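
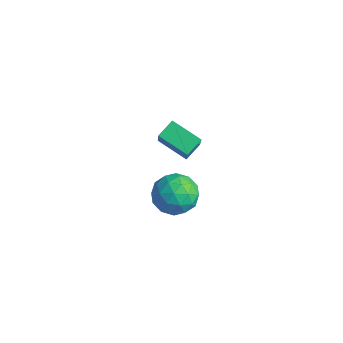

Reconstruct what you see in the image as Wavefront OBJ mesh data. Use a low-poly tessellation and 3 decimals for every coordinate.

v 3.385 -0.538 3.175
v 4.109 -1.412 2.952
v 1.931 -1.628 2.728
v 2.655 -2.502 2.505
v 2.507 -2.137 3.592
v 3.405 -1.463 3.869
v 2.635 -1.577 1.811
v 3.533 -0.903 2.088
v 3.645 -2.054 2.109
v 3.566 -2.4 3.21
v 2.474 -0.64 2.47
v 2.395 -0.986 3.571
v 3.875 -0.879 3.103
v 2.165 -2.161 2.577
v 2.078 -1.946 3.216
v 2.504 -2.46 3.085
v 3.461 -0.909 3.642
v 3.887 -1.423 3.511
v 2.945 -1.849 3.887
v 2.153 -1.617 2.169
v 2.579 -2.131 2.038
v 3.536 -0.58 2.595
v 3.962 -1.094 2.464
v 3.095 -1.191 1.793
v 4.028 -1.77 2.476
v 3.173 -2.411 2.214
v 3.161 -1.867 1.806
v 3.689 -1.471 1.968
v 3.981 -1.974 3.123
v 3.127 -2.615 2.861
v 3.039 -2.4 3.5
v 3.568 -2.004 3.662
v 3.709 -2.351 2.628
v 2.913 -0.425 2.819
v 2.059 -1.066 2.557
v 2.472 -1.036 2.018
v 3.001 -0.64 2.18
v 2.867 -0.629 3.466
v 2.012 -1.27 3.204
v 2.351 -1.569 3.712
v 2.879 -1.173 3.874
v 2.331 -0.689 3.052
v -2.496 1.627 0.883
v -2.647 2.577 1.397
v -3.588 2.393 -0.854
v -3.739 3.342 -0.341
v -0.981 2.238 0.201
v -1.132 3.187 0.714
v -2.073 3.003 -1.537
v -2.224 3.953 -1.023
f 1 38 17
f 38 12 41
f 17 41 6
f 38 41 17
f 1 17 13
f 17 6 18
f 13 18 2
f 17 18 13
f 1 13 22
f 13 2 23
f 22 23 8
f 13 23 22
f 1 22 34
f 22 8 37
f 34 37 11
f 22 37 34
f 1 34 38
f 34 11 42
f 38 42 12
f 34 42 38
f 2 18 29
f 18 6 32
f 29 32 10
f 18 32 29
f 6 41 19
f 41 12 40
f 19 40 5
f 41 40 19
f 12 42 39
f 42 11 35
f 39 35 3
f 42 35 39
f 11 37 36
f 37 8 24
f 36 24 7
f 37 24 36
f 8 23 28
f 23 2 25
f 28 25 9
f 23 25 28
f 4 30 16
f 30 10 31
f 16 31 5
f 30 31 16
f 4 16 14
f 16 5 15
f 14 15 3
f 16 15 14
f 4 14 21
f 14 3 20
f 21 20 7
f 14 20 21
f 4 21 26
f 21 7 27
f 26 27 9
f 21 27 26
f 4 26 30
f 26 9 33
f 30 33 10
f 26 33 30
f 5 31 19
f 31 10 32
f 19 32 6
f 31 32 19
f 3 15 39
f 15 5 40
f 39 40 12
f 15 40 39
f 7 20 36
f 20 3 35
f 36 35 11
f 20 35 36
f 9 27 28
f 27 7 24
f 28 24 8
f 27 24 28
f 10 33 29
f 33 9 25
f 29 25 2
f 33 25 29
f 44 46 43
f 47 44 43
f 43 46 45
f 45 47 43
f 44 50 46
f 48 44 47
f 48 50 44
f 46 50 45
f 49 47 45
f 45 50 49
f 49 48 47
f 50 48 49



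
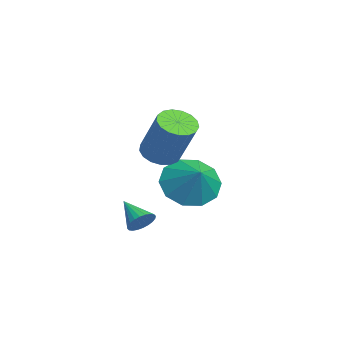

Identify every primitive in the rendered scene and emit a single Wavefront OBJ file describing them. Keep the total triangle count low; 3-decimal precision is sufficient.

v -1.094 -2.785 -1.937
v -0.78 -3.175 -1.796
v -1.946 -3.255 -1.343
v -0.749 -3.042 -1.645
v -0.77 -2.87 -1.54
v -0.84 -2.685 -1.495
v -0.949 -2.516 -1.517
v -1.08 -2.387 -1.603
v -1.213 -2.319 -1.74
v -1.328 -2.322 -1.907
v -1.408 -2.395 -2.079
v -1.439 -2.528 -2.229
v -1.418 -2.7 -2.335
v -1.348 -2.885 -2.38
v -1.239 -3.055 -2.358
v -1.108 -3.183 -2.271
v -0.975 -3.251 -2.134
v -0.86 -3.248 -1.967
v -1.376 -2.151 0.995
v -1.044 -1.638 0.675
v -0.212 -1.196 2.244
v -0.544 -1.709 2.565
v -1.322 -1.497 0.783
v -0.49 -1.055 2.352
v -1.613 -1.505 0.939
v -0.781 -1.064 2.508
v -1.849 -1.662 1.109
v -1.017 -1.22 2.678
v -1.977 -1.93 1.252
v -1.145 -1.489 2.821
v -1.967 -2.249 1.337
v -1.136 -1.808 2.906
v -1.822 -2.546 1.343
v -0.99 -2.104 2.912
v -1.575 -2.752 1.27
v -0.743 -2.31 2.839
v -1.282 -2.82 1.134
v -0.45 -2.379 2.703
v -1.01 -2.735 0.966
v -0.178 -2.294 2.535
v -0.823 -2.516 0.805
v 0.009 -2.075 2.374
v -0.762 -2.214 0.688
v 0.07 -1.772 2.257
v -0.841 -1.897 0.641
v -0.01 -1.455 2.21
v -2.384 -1.045 -0.826
v -1.758 -0.762 -1.619
v -1.416 -0.855 0.006
v -2.053 -0.228 -1.397
v -2.475 -0.007 -0.957
v -2.862 -0.182 -0.466
v -3.067 -0.687 -0.113
v -3.01 -1.328 -0.032
v -2.714 -1.862 -0.254
v -2.292 -2.083 -0.695
v -1.905 -1.908 -1.185
v -1.701 -1.403 -1.539
f 2 1 4
f 2 4 3
f 4 1 5
f 4 5 3
f 5 1 6
f 5 6 3
f 6 1 7
f 6 7 3
f 7 1 8
f 7 8 3
f 8 1 9
f 8 9 3
f 9 1 10
f 9 10 3
f 10 1 11
f 10 11 3
f 11 1 12
f 11 12 3
f 12 1 13
f 12 13 3
f 13 1 14
f 13 14 3
f 14 1 15
f 14 15 3
f 15 1 16
f 15 16 3
f 16 1 17
f 16 17 3
f 17 1 18
f 17 18 3
f 18 1 2
f 18 2 3
f 20 19 23
f 20 23 21
f 21 23 24
f 21 24 22
f 23 19 25
f 23 25 24
f 24 25 26
f 24 26 22
f 25 19 27
f 25 27 26
f 26 27 28
f 26 28 22
f 27 19 29
f 27 29 28
f 28 29 30
f 28 30 22
f 29 19 31
f 29 31 30
f 30 31 32
f 30 32 22
f 31 19 33
f 31 33 32
f 32 33 34
f 32 34 22
f 33 19 35
f 33 35 34
f 34 35 36
f 34 36 22
f 35 19 37
f 35 37 36
f 36 37 38
f 36 38 22
f 37 19 39
f 37 39 38
f 38 39 40
f 38 40 22
f 39 19 41
f 39 41 40
f 40 41 42
f 40 42 22
f 41 19 43
f 41 43 42
f 42 43 44
f 42 44 22
f 43 19 45
f 43 45 44
f 44 45 46
f 44 46 22
f 45 19 20
f 45 20 46
f 46 20 21
f 46 21 22
f 48 47 50
f 48 50 49
f 50 47 51
f 50 51 49
f 51 47 52
f 51 52 49
f 52 47 53
f 52 53 49
f 53 47 54
f 53 54 49
f 54 47 55
f 54 55 49
f 55 47 56
f 55 56 49
f 56 47 57
f 56 57 49
f 57 47 58
f 57 58 49
f 58 47 48
f 58 48 49



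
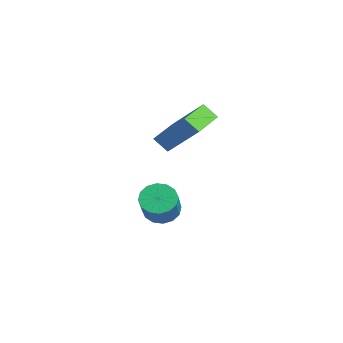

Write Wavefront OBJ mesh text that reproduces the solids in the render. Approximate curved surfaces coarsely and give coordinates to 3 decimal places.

v 3.035 -0.673 1.984
v 2.639 -1.114 2.564
v 4.201 0.157 3.41
v 3.805 -0.284 3.99
v 4.075 -1.836 1.81
v 3.679 -2.277 2.39
v 5.241 -1.006 3.236
v 4.845 -1.447 3.816
v 2.878 -1.668 -1.928
v 3.415 -1.797 -2.48
v 4.518 -2.321 -1.283
v 3.982 -2.192 -0.732
v 3.473 -1.414 -2.365
v 4.576 -1.939 -1.169
v 3.371 -1.099 -2.133
v 4.475 -1.624 -0.937
v 3.138 -0.937 -1.847
v 4.241 -1.461 -0.65
v 2.835 -0.97 -1.582
v 3.938 -1.495 -0.386
v 2.543 -1.19 -1.41
v 3.647 -1.715 -0.214
v 2.342 -1.539 -1.377
v 3.445 -2.063 -0.18
v 2.284 -1.921 -1.491
v 3.387 -2.446 -0.295
v 2.385 -2.236 -1.723
v 3.489 -2.761 -0.527
v 2.619 -2.399 -2.01
v 3.722 -2.923 -0.813
v 2.922 -2.365 -2.274
v 4.025 -2.89 -1.078
v 3.213 -2.145 -2.446
v 4.317 -2.67 -1.25
f 2 4 1
f 5 2 1
f 1 4 3
f 3 5 1
f 2 8 4
f 6 2 5
f 6 8 2
f 4 8 3
f 7 5 3
f 3 8 7
f 7 6 5
f 8 6 7
f 10 9 13
f 10 13 11
f 11 13 14
f 11 14 12
f 13 9 15
f 13 15 14
f 14 15 16
f 14 16 12
f 15 9 17
f 15 17 16
f 16 17 18
f 16 18 12
f 17 9 19
f 17 19 18
f 18 19 20
f 18 20 12
f 19 9 21
f 19 21 20
f 20 21 22
f 20 22 12
f 21 9 23
f 21 23 22
f 22 23 24
f 22 24 12
f 23 9 25
f 23 25 24
f 24 25 26
f 24 26 12
f 25 9 27
f 25 27 26
f 26 27 28
f 26 28 12
f 27 9 29
f 27 29 28
f 28 29 30
f 28 30 12
f 29 9 31
f 29 31 30
f 30 31 32
f 30 32 12
f 31 9 33
f 31 33 32
f 32 33 34
f 32 34 12
f 33 9 10
f 33 10 34
f 34 10 11
f 34 11 12



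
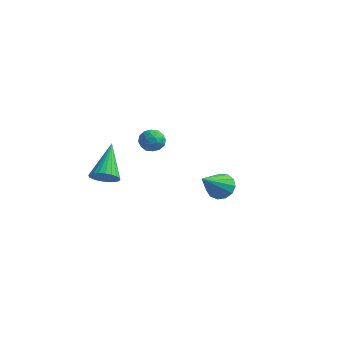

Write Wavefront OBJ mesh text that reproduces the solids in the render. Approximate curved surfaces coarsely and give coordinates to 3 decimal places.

v -1.559 3.884 -3.111
v -1.253 4.122 -3.609
v -1.347 2.938 -3.431
v -1.041 3.176 -3.929
v -0.801 3.244 -3.35
v -0.932 3.828 -3.152
v -1.668 3.232 -3.888
v -1.799 3.816 -3.69
v -1.321 3.718 -4.089
v -0.785 3.726 -3.757
v -1.815 3.334 -3.283
v -1.279 3.342 -2.951
v -1.425 4.086 -3.332
v -1.175 2.974 -3.708
v -1.034 3.014 -3.368
v -0.854 3.154 -3.661
v -1.236 3.913 -3.063
v -1.056 4.053 -3.356
v -0.79 3.537 -3.204
v -1.544 3.007 -3.684
v -1.364 3.147 -3.977
v -1.746 3.906 -3.379
v -1.566 4.046 -3.672
v -1.81 3.523 -3.836
v -1.284 3.988 -3.907
v -1.16 3.433 -4.095
v -1.528 3.465 -4.071
v -1.605 3.809 -3.955
v -0.969 3.993 -3.711
v -0.845 3.437 -3.9
v -0.704 3.477 -3.559
v -0.781 3.82 -3.443
v -1.009 3.756 -3.994
v -1.755 3.623 -3.14
v -1.631 3.067 -3.329
v -1.819 3.24 -3.597
v -1.896 3.583 -3.481
v -1.44 3.627 -2.945
v -1.316 3.072 -3.133
v -0.995 3.251 -3.085
v -1.072 3.595 -2.969
v -1.591 3.304 -3.046
v -1.746 0.518 -4.413
v -1.259 0.333 -3.976
v -2.294 1.922 -3.207
v -1.13 0.511 -4.125
v -1.096 0.69 -4.318
v -1.16 0.843 -4.525
v -1.313 0.946 -4.715
v -1.533 0.984 -4.859
v -1.785 0.951 -4.935
v -2.031 0.852 -4.932
v -2.234 0.702 -4.849
v -2.363 0.524 -4.7
v -2.397 0.345 -4.507
v -2.333 0.193 -4.3
v -2.179 0.089 -4.11
v -1.96 0.051 -3.966
v -1.708 0.084 -3.89
v -1.462 0.183 -3.894
v 3.932 0.492 -3.024
v 4.356 0.798 -2.621
v 3.808 -0.792 -1.916
v 4.017 0.915 -2.525
v 3.65 0.897 -2.586
v 3.374 0.751 -2.787
v 3.274 0.522 -3.063
v 3.384 0.284 -3.326
v 3.668 0.111 -3.494
v 4.035 0.06 -3.512
v 4.37 0.145 -3.376
v 4.566 0.341 -3.127
v 4.561 0.584 -2.846
f 1 38 17
f 38 12 41
f 17 41 6
f 38 41 17
f 1 17 13
f 17 6 18
f 13 18 2
f 17 18 13
f 1 13 22
f 13 2 23
f 22 23 8
f 13 23 22
f 1 22 34
f 22 8 37
f 34 37 11
f 22 37 34
f 1 34 38
f 34 11 42
f 38 42 12
f 34 42 38
f 2 18 29
f 18 6 32
f 29 32 10
f 18 32 29
f 6 41 19
f 41 12 40
f 19 40 5
f 41 40 19
f 12 42 39
f 42 11 35
f 39 35 3
f 42 35 39
f 11 37 36
f 37 8 24
f 36 24 7
f 37 24 36
f 8 23 28
f 23 2 25
f 28 25 9
f 23 25 28
f 4 30 16
f 30 10 31
f 16 31 5
f 30 31 16
f 4 16 14
f 16 5 15
f 14 15 3
f 16 15 14
f 4 14 21
f 14 3 20
f 21 20 7
f 14 20 21
f 4 21 26
f 21 7 27
f 26 27 9
f 21 27 26
f 4 26 30
f 26 9 33
f 30 33 10
f 26 33 30
f 5 31 19
f 31 10 32
f 19 32 6
f 31 32 19
f 3 15 39
f 15 5 40
f 39 40 12
f 15 40 39
f 7 20 36
f 20 3 35
f 36 35 11
f 20 35 36
f 9 27 28
f 27 7 24
f 28 24 8
f 27 24 28
f 10 33 29
f 33 9 25
f 29 25 2
f 33 25 29
f 44 43 46
f 44 46 45
f 46 43 47
f 46 47 45
f 47 43 48
f 47 48 45
f 48 43 49
f 48 49 45
f 49 43 50
f 49 50 45
f 50 43 51
f 50 51 45
f 51 43 52
f 51 52 45
f 52 43 53
f 52 53 45
f 53 43 54
f 53 54 45
f 54 43 55
f 54 55 45
f 55 43 56
f 55 56 45
f 56 43 57
f 56 57 45
f 57 43 58
f 57 58 45
f 58 43 59
f 58 59 45
f 59 43 60
f 59 60 45
f 60 43 44
f 60 44 45
f 62 61 64
f 62 64 63
f 64 61 65
f 64 65 63
f 65 61 66
f 65 66 63
f 66 61 67
f 66 67 63
f 67 61 68
f 67 68 63
f 68 61 69
f 68 69 63
f 69 61 70
f 69 70 63
f 70 61 71
f 70 71 63
f 71 61 72
f 71 72 63
f 72 61 73
f 72 73 63
f 73 61 62
f 73 62 63



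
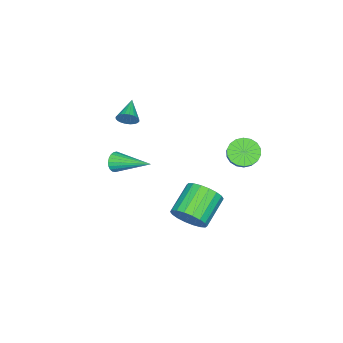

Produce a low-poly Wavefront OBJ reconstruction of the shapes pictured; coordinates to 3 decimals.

v 2.181 1.494 0.49
v 2.586 1.922 1.209
v 1.085 1.934 2.049
v 0.679 1.506 1.33
v 2.458 2.238 0.975
v 0.957 2.25 1.815
v 2.274 2.406 0.644
v 0.773 2.418 1.484
v 2.072 2.394 0.283
v 0.571 2.406 1.123
v 1.891 2.204 -0.037
v 0.39 2.216 0.803
v 1.768 1.873 -0.252
v 0.267 1.885 0.587
v 1.727 1.467 -0.321
v 0.225 1.479 0.519
v 1.775 1.066 -0.229
v 0.274 1.078 0.611
v 1.903 0.75 0.005
v 0.402 0.762 0.845
v 2.087 0.582 0.336
v 0.586 0.594 1.176
v 2.289 0.594 0.697
v 0.788 0.606 1.537
v 2.47 0.784 1.017
v 0.969 0.796 1.857
v 2.593 1.115 1.233
v 1.092 1.127 2.072
v 2.635 1.521 1.301
v 1.133 1.533 2.141
v 1.513 -2.778 2.296
v 1.826 -2.922 2.75
v 1.507 -0.882 2.904
v 1.993 -2.87 2.59
v 2.077 -2.802 2.379
v 2.063 -2.73 2.153
v 1.954 -2.666 1.953
v 1.769 -2.621 1.812
v 1.54 -2.604 1.754
v 1.306 -2.616 1.79
v 1.108 -2.656 1.914
v 0.98 -2.718 2.104
v 0.944 -2.789 2.327
v 1.007 -2.859 2.545
v 1.157 -2.914 2.72
v 1.369 -2.946 2.821
v 1.606 -2.949 2.832
v -1.194 2.439 3.126
v -0.704 1.85 2.977
v 0.144 2.333 3.866
v -0.346 2.921 4.014
v -0.604 2.093 2.75
v 0.244 2.576 3.639
v -0.621 2.404 2.598
v 0.227 2.887 3.486
v -0.751 2.722 2.549
v 0.096 3.205 3.438
v -0.97 2.984 2.615
v -0.122 3.467 3.504
v -1.232 3.138 2.782
v -0.384 3.621 3.671
v -1.487 3.153 3.017
v -0.639 3.636 3.906
v -1.684 3.027 3.274
v -0.836 3.51 4.163
v -1.784 2.784 3.501
v -0.936 3.267 4.39
v -1.767 2.473 3.654
v -0.919 2.956 4.542
v -1.636 2.155 3.702
v -0.789 2.638 4.591
v -1.418 1.893 3.636
v -0.57 2.376 4.525
v -1.156 1.739 3.469
v -0.308 2.222 4.358
v -0.901 1.724 3.234
v -0.053 2.207 4.123
v -0.852 -3.55 3.424
v -0.574 -3.761 3.875
v -1.968 -3.97 3.916
v -0.62 -3.555 3.945
v -0.702 -3.349 3.936
v -0.807 -3.173 3.849
v -0.918 -3.054 3.697
v -1.019 -3.011 3.504
v -1.095 -3.05 3.298
v -1.134 -3.166 3.112
v -1.13 -3.339 2.973
v -1.083 -3.545 2.903
v -1.002 -3.752 2.912
v -0.897 -3.928 2.999
v -0.786 -4.046 3.151
v -0.684 -4.089 3.344
v -0.609 -4.05 3.55
v -0.57 -3.935 3.736
f 2 1 5
f 2 5 3
f 3 5 6
f 3 6 4
f 5 1 7
f 5 7 6
f 6 7 8
f 6 8 4
f 7 1 9
f 7 9 8
f 8 9 10
f 8 10 4
f 9 1 11
f 9 11 10
f 10 11 12
f 10 12 4
f 11 1 13
f 11 13 12
f 12 13 14
f 12 14 4
f 13 1 15
f 13 15 14
f 14 15 16
f 14 16 4
f 15 1 17
f 15 17 16
f 16 17 18
f 16 18 4
f 17 1 19
f 17 19 18
f 18 19 20
f 18 20 4
f 19 1 21
f 19 21 20
f 20 21 22
f 20 22 4
f 21 1 23
f 21 23 22
f 22 23 24
f 22 24 4
f 23 1 25
f 23 25 24
f 24 25 26
f 24 26 4
f 25 1 27
f 25 27 26
f 26 27 28
f 26 28 4
f 27 1 29
f 27 29 28
f 28 29 30
f 28 30 4
f 29 1 2
f 29 2 30
f 30 2 3
f 30 3 4
f 32 31 34
f 32 34 33
f 34 31 35
f 34 35 33
f 35 31 36
f 35 36 33
f 36 31 37
f 36 37 33
f 37 31 38
f 37 38 33
f 38 31 39
f 38 39 33
f 39 31 40
f 39 40 33
f 40 31 41
f 40 41 33
f 41 31 42
f 41 42 33
f 42 31 43
f 42 43 33
f 43 31 44
f 43 44 33
f 44 31 45
f 44 45 33
f 45 31 46
f 45 46 33
f 46 31 47
f 46 47 33
f 47 31 32
f 47 32 33
f 49 48 52
f 49 52 50
f 50 52 53
f 50 53 51
f 52 48 54
f 52 54 53
f 53 54 55
f 53 55 51
f 54 48 56
f 54 56 55
f 55 56 57
f 55 57 51
f 56 48 58
f 56 58 57
f 57 58 59
f 57 59 51
f 58 48 60
f 58 60 59
f 59 60 61
f 59 61 51
f 60 48 62
f 60 62 61
f 61 62 63
f 61 63 51
f 62 48 64
f 62 64 63
f 63 64 65
f 63 65 51
f 64 48 66
f 64 66 65
f 65 66 67
f 65 67 51
f 66 48 68
f 66 68 67
f 67 68 69
f 67 69 51
f 68 48 70
f 68 70 69
f 69 70 71
f 69 71 51
f 70 48 72
f 70 72 71
f 71 72 73
f 71 73 51
f 72 48 74
f 72 74 73
f 73 74 75
f 73 75 51
f 74 48 76
f 74 76 75
f 75 76 77
f 75 77 51
f 76 48 49
f 76 49 77
f 77 49 50
f 77 50 51
f 79 78 81
f 79 81 80
f 81 78 82
f 81 82 80
f 82 78 83
f 82 83 80
f 83 78 84
f 83 84 80
f 84 78 85
f 84 85 80
f 85 78 86
f 85 86 80
f 86 78 87
f 86 87 80
f 87 78 88
f 87 88 80
f 88 78 89
f 88 89 80
f 89 78 90
f 89 90 80
f 90 78 91
f 90 91 80
f 91 78 92
f 91 92 80
f 92 78 93
f 92 93 80
f 93 78 94
f 93 94 80
f 94 78 95
f 94 95 80
f 95 78 79
f 95 79 80



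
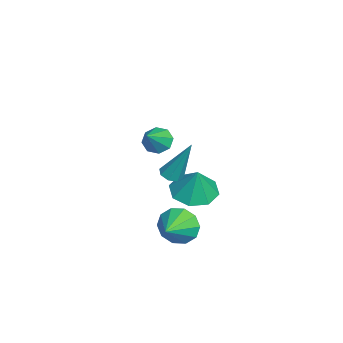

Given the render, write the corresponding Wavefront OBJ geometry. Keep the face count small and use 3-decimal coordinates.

v -1.563 2.199 -4.67
v -0.799 2.856 -5.031
v -1.057 2.381 -3.27
v -1.488 3.254 -4.835
v -2.22 3.033 -4.542
v -2.567 2.324 -4.324
v -2.326 1.541 -4.309
v -1.637 1.144 -4.506
v -0.905 1.365 -4.799
v -0.558 2.074 -5.016
v 3.609 1.723 -0.476
v 4.002 1.992 -0.659
v 3.931 2.517 1.376
v 3.664 2.186 -0.684
v 3.294 2.109 -0.586
v 3.108 1.806 -0.424
v 3.216 1.455 -0.292
v 3.553 1.261 -0.268
v 3.923 1.338 -0.365
v 4.109 1.64 -0.527
v -1.28 0.712 -1.585
v -0.914 1.252 -1.81
v -0.24 0.368 -0.715
v -1.22 1.373 -1.396
v -1.561 1.107 -1.094
v -1.738 0.609 -1.079
v -1.647 0.172 -1.361
v -1.341 0.051 -1.774
v -1 0.318 -2.077
v -0.823 0.815 -2.092
v 2.409 1.889 -4.243
v 2.802 2.214 -4.997
v 3.671 1.491 -3.757
v 2.786 2.628 -4.617
v 2.626 2.76 -4.094
v 2.384 2.559 -3.628
v 2.15 2.103 -3.397
v 2.016 1.564 -3.489
v 2.032 1.15 -3.87
v 2.191 1.018 -4.392
v 2.434 1.219 -4.858
v 2.667 1.676 -5.089
f 2 1 4
f 2 4 3
f 4 1 5
f 4 5 3
f 5 1 6
f 5 6 3
f 6 1 7
f 6 7 3
f 7 1 8
f 7 8 3
f 8 1 9
f 8 9 3
f 9 1 10
f 9 10 3
f 10 1 2
f 10 2 3
f 12 11 14
f 12 14 13
f 14 11 15
f 14 15 13
f 15 11 16
f 15 16 13
f 16 11 17
f 16 17 13
f 17 11 18
f 17 18 13
f 18 11 19
f 18 19 13
f 19 11 20
f 19 20 13
f 20 11 12
f 20 12 13
f 22 21 24
f 22 24 23
f 24 21 25
f 24 25 23
f 25 21 26
f 25 26 23
f 26 21 27
f 26 27 23
f 27 21 28
f 27 28 23
f 28 21 29
f 28 29 23
f 29 21 30
f 29 30 23
f 30 21 22
f 30 22 23
f 32 31 34
f 32 34 33
f 34 31 35
f 34 35 33
f 35 31 36
f 35 36 33
f 36 31 37
f 36 37 33
f 37 31 38
f 37 38 33
f 38 31 39
f 38 39 33
f 39 31 40
f 39 40 33
f 40 31 41
f 40 41 33
f 41 31 42
f 41 42 33
f 42 31 32
f 42 32 33



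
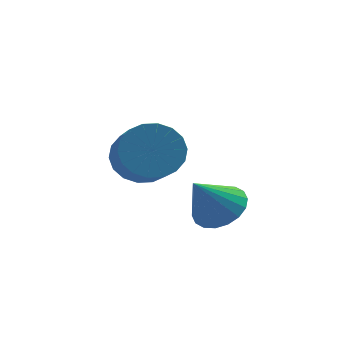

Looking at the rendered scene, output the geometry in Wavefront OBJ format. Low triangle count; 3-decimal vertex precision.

v 0.248 4.655 -1.053
v 1.247 4.627 -1.486
v 1.632 3.097 -0.501
v 0.632 3.125 -0.067
v 1.31 4.898 -1.089
v 1.694 3.369 -0.103
v 1.161 5.122 -0.685
v 1.546 3.592 0.301
v 0.832 5.253 -0.353
v 1.217 3.723 0.632
v 0.387 5.265 -0.16
v 0.772 3.735 0.825
v -0.085 5.157 -0.144
v 0.299 3.627 0.841
v -0.492 4.949 -0.308
v -0.107 3.419 0.678
v -0.752 4.683 -0.619
v -0.367 3.153 0.366
v -0.814 4.411 -1.017
v -0.43 2.882 -0.031
v -0.666 4.188 -1.421
v -0.281 2.658 -0.435
v -0.337 4.057 -1.752
v 0.048 2.527 -0.767
v 0.108 4.045 -1.945
v 0.493 2.515 -0.96
v 0.581 4.153 -1.961
v 0.965 2.623 -0.976
v 0.987 4.361 -1.798
v 1.372 2.831 -0.812
v 2.72 1.012 -1.418
v 3.497 0.533 -1.192
v 1.94 0.368 -0.102
v 3.547 0.893 -0.986
v 3.433 1.277 -0.865
v 3.178 1.609 -0.854
v 2.832 1.822 -0.955
v 2.465 1.875 -1.147
v 2.148 1.757 -1.393
v 1.944 1.491 -1.644
v 1.894 1.13 -1.85
v 2.008 0.746 -1.971
v 2.263 0.415 -1.982
v 2.608 0.201 -1.881
v 2.976 0.149 -1.689
v 3.293 0.267 -1.443
f 2 1 5
f 2 5 3
f 3 5 6
f 3 6 4
f 5 1 7
f 5 7 6
f 6 7 8
f 6 8 4
f 7 1 9
f 7 9 8
f 8 9 10
f 8 10 4
f 9 1 11
f 9 11 10
f 10 11 12
f 10 12 4
f 11 1 13
f 11 13 12
f 12 13 14
f 12 14 4
f 13 1 15
f 13 15 14
f 14 15 16
f 14 16 4
f 15 1 17
f 15 17 16
f 16 17 18
f 16 18 4
f 17 1 19
f 17 19 18
f 18 19 20
f 18 20 4
f 19 1 21
f 19 21 20
f 20 21 22
f 20 22 4
f 21 1 23
f 21 23 22
f 22 23 24
f 22 24 4
f 23 1 25
f 23 25 24
f 24 25 26
f 24 26 4
f 25 1 27
f 25 27 26
f 26 27 28
f 26 28 4
f 27 1 29
f 27 29 28
f 28 29 30
f 28 30 4
f 29 1 2
f 29 2 30
f 30 2 3
f 30 3 4
f 32 31 34
f 32 34 33
f 34 31 35
f 34 35 33
f 35 31 36
f 35 36 33
f 36 31 37
f 36 37 33
f 37 31 38
f 37 38 33
f 38 31 39
f 38 39 33
f 39 31 40
f 39 40 33
f 40 31 41
f 40 41 33
f 41 31 42
f 41 42 33
f 42 31 43
f 42 43 33
f 43 31 44
f 43 44 33
f 44 31 45
f 44 45 33
f 45 31 46
f 45 46 33
f 46 31 32
f 46 32 33



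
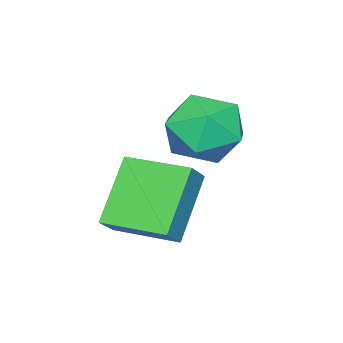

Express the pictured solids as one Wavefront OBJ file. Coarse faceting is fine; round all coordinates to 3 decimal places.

v -0.534 -0.787 -0.055
v -1.847 -1.062 1.388
v -0.831 0.886 -0.006
v -2.144 0.611 1.437
v 0.104 -0.691 0.543
v -1.209 -0.966 1.986
v -0.193 0.982 0.592
v -1.506 0.707 2.035
v -2.392 1.428 2.758
v -1.518 0.806 2.549
v -3.362 -0.026 3.031
v -2.488 -0.648 2.822
v -2.523 -0.043 3.732
v -1.923 0.855 3.563
v -2.957 -0.075 2.017
v -2.357 0.823 1.848
v -1.867 -0.124 2.09
v -1.599 -0.104 3.15
v -3.281 0.884 2.43
v -3.013 0.904 3.49
f 2 4 1
f 5 2 1
f 1 4 3
f 3 5 1
f 2 8 4
f 6 2 5
f 6 8 2
f 4 8 3
f 7 5 3
f 3 8 7
f 7 6 5
f 8 6 7
f 9 20 14
f 9 14 10
f 9 10 16
f 9 16 19
f 9 19 20
f 10 14 18
f 14 20 13
f 20 19 11
f 19 16 15
f 16 10 17
f 12 18 13
f 12 13 11
f 12 11 15
f 12 15 17
f 12 17 18
f 13 18 14
f 11 13 20
f 15 11 19
f 17 15 16
f 18 17 10



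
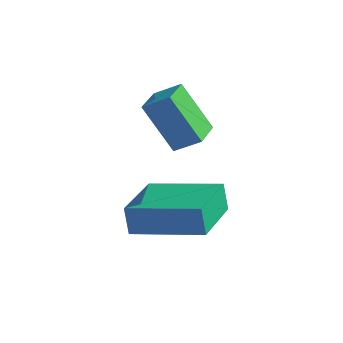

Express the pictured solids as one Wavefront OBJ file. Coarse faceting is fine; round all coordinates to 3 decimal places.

v 2.811 0.012 -0.582
v 2.583 0.106 0.252
v 2.211 1.756 -0.944
v 1.983 1.851 -0.109
v 4.697 0.749 -0.151
v 4.469 0.844 0.684
v 4.097 2.494 -0.512
v 3.869 2.588 0.322
v 1.817 1.787 2.861
v 2.483 2.107 3.339
v 1.456 2.742 2.726
v 2.122 3.062 3.204
v 2.738 1.938 1.476
v 3.404 2.258 1.954
v 2.377 2.893 1.341
v 3.043 3.213 1.819
f 2 4 1
f 5 2 1
f 1 4 3
f 3 5 1
f 2 8 4
f 6 2 5
f 6 8 2
f 4 8 3
f 7 5 3
f 3 8 7
f 7 6 5
f 8 6 7
f 10 12 9
f 13 10 9
f 9 12 11
f 11 13 9
f 10 16 12
f 14 10 13
f 14 16 10
f 12 16 11
f 15 13 11
f 11 16 15
f 15 14 13
f 16 14 15



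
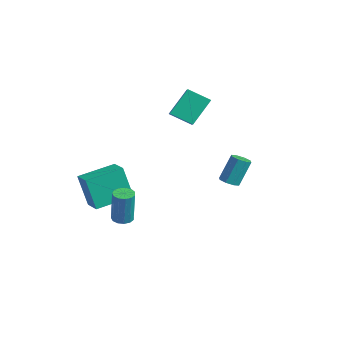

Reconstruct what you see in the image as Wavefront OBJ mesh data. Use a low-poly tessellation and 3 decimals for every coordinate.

v -2.623 2.197 2.905
v -2.856 3.354 4.197
v -3.277 2.513 2.504
v -3.51 3.67 3.796
v -1.83 3.05 2.284
v -2.063 4.207 3.576
v -2.484 3.366 1.883
v -2.717 4.523 3.175
v -0.514 -1.615 -2.286
v -0.004 -1.807 -2.36
v 0.244 -1.856 -0.507
v -0.266 -1.665 -0.434
v 0.019 -1.498 -2.355
v 0.267 -1.547 -0.502
v -0.128 -1.226 -2.328
v 0.12 -1.275 -0.475
v -0.397 -1.078 -2.288
v -0.149 -1.127 -0.435
v -0.703 -1.1 -2.247
v -0.455 -1.15 -0.395
v -0.95 -1.286 -2.219
v -0.701 -1.336 -0.366
v -1.058 -1.577 -2.213
v -0.81 -1.626 -0.36
v -0.993 -1.879 -2.229
v -0.745 -1.929 -0.376
v -0.777 -2.098 -2.264
v -0.528 -2.148 -0.411
v -0.477 -2.164 -2.306
v -0.228 -2.213 -0.453
v -0.188 -2.055 -2.342
v 0.06 -2.104 -0.489
v -3.72 -1.819 -2.954
v -4.2 -2.132 -1.09
v -3.614 0.195 -2.589
v -4.094 -0.117 -0.725
v -2.646 -1.923 -2.695
v -3.126 -2.235 -0.831
v -2.54 0.092 -2.33
v -3.02 -0.221 -0.466
v 3.31 1.962 1.111
v 3.621 1.594 1.306
v 3.581 2.27 2.644
v 3.27 2.638 2.449
v 3.824 1.901 1.157
v 3.785 2.577 2.495
v 3.726 2.244 0.98
v 3.687 2.921 2.319
v 3.385 2.422 0.881
v 3.345 3.098 2.219
v 2.999 2.33 0.916
v 2.959 3.006 2.254
v 2.795 2.023 1.065
v 2.756 2.699 2.403
v 2.893 1.679 1.241
v 2.854 2.356 2.58
v 3.235 1.502 1.341
v 3.195 2.178 2.679
f 2 4 1
f 5 2 1
f 1 4 3
f 3 5 1
f 2 8 4
f 6 2 5
f 6 8 2
f 4 8 3
f 7 5 3
f 3 8 7
f 7 6 5
f 8 6 7
f 10 9 13
f 10 13 11
f 11 13 14
f 11 14 12
f 13 9 15
f 13 15 14
f 14 15 16
f 14 16 12
f 15 9 17
f 15 17 16
f 16 17 18
f 16 18 12
f 17 9 19
f 17 19 18
f 18 19 20
f 18 20 12
f 19 9 21
f 19 21 20
f 20 21 22
f 20 22 12
f 21 9 23
f 21 23 22
f 22 23 24
f 22 24 12
f 23 9 25
f 23 25 24
f 24 25 26
f 24 26 12
f 25 9 27
f 25 27 26
f 26 27 28
f 26 28 12
f 27 9 29
f 27 29 28
f 28 29 30
f 28 30 12
f 29 9 31
f 29 31 30
f 30 31 32
f 30 32 12
f 31 9 10
f 31 10 32
f 32 10 11
f 32 11 12
f 34 36 33
f 37 34 33
f 33 36 35
f 35 37 33
f 34 40 36
f 38 34 37
f 38 40 34
f 36 40 35
f 39 37 35
f 35 40 39
f 39 38 37
f 40 38 39
f 42 41 45
f 42 45 43
f 43 45 46
f 43 46 44
f 45 41 47
f 45 47 46
f 46 47 48
f 46 48 44
f 47 41 49
f 47 49 48
f 48 49 50
f 48 50 44
f 49 41 51
f 49 51 50
f 50 51 52
f 50 52 44
f 51 41 53
f 51 53 52
f 52 53 54
f 52 54 44
f 53 41 55
f 53 55 54
f 54 55 56
f 54 56 44
f 55 41 57
f 55 57 56
f 56 57 58
f 56 58 44
f 57 41 42
f 57 42 58
f 58 42 43
f 58 43 44



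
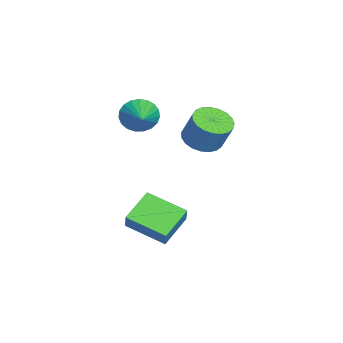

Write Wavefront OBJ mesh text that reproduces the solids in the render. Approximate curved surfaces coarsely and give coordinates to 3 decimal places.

v 1.717 0.574 -4.407
v 0.889 -1.285 -3.745
v 0.346 1.48 -3.578
v -0.482 -0.379 -2.917
v 2.342 0.639 -3.443
v 1.514 -1.22 -2.782
v 0.971 1.545 -2.615
v 0.143 -0.314 -1.953
v -1.188 -0.72 2.392
v -0.849 -1.258 1.686
v 0.528 -0.5 3.048
v -0.834 -0.896 1.528
v -0.881 -0.504 1.519
v -0.981 -0.149 1.661
v -1.116 0.107 1.929
v -1.264 0.22 2.277
v -1.399 0.171 2.645
v -1.497 -0.032 2.97
v -1.542 -0.354 3.194
v -1.525 -0.739 3.279
v -1.45 -1.121 3.211
v -1.33 -1.434 3.002
v -1.185 -1.623 2.687
v -1.041 -1.655 2.32
v -0.922 -1.527 1.966
v -2.237 2.135 0.326
v -1.253 2.095 0.026
v -0.778 2.624 1.515
v -1.763 2.665 1.814
v -1.362 2.495 -0.081
v -0.887 3.024 1.408
v -1.623 2.832 -0.118
v -1.148 3.362 1.371
v -1.99 3.05 -0.079
v -1.515 3.579 1.41
v -2.4 3.109 0.031
v -1.925 3.638 1.52
v -2.781 2.999 0.191
v -2.307 3.529 1.68
v -3.069 2.741 0.375
v -2.594 3.27 1.864
v -3.213 2.377 0.55
v -2.738 2.907 2.039
v -3.188 1.972 0.687
v -2.713 2.502 2.175
v -2.999 1.595 0.76
v -2.524 2.125 2.249
v -2.678 1.311 0.759
v -2.203 1.841 2.248
v -2.281 1.17 0.683
v -1.806 1.7 2.172
v -1.876 1.196 0.545
v -1.402 1.725 2.034
v -1.534 1.384 0.369
v -1.06 1.914 1.858
v -1.313 1.702 0.185
v -0.839 2.232 1.674
f 2 4 1
f 5 2 1
f 1 4 3
f 3 5 1
f 2 8 4
f 6 2 5
f 6 8 2
f 4 8 3
f 7 5 3
f 3 8 7
f 7 6 5
f 8 6 7
f 10 9 12
f 10 12 11
f 12 9 13
f 12 13 11
f 13 9 14
f 13 14 11
f 14 9 15
f 14 15 11
f 15 9 16
f 15 16 11
f 16 9 17
f 16 17 11
f 17 9 18
f 17 18 11
f 18 9 19
f 18 19 11
f 19 9 20
f 19 20 11
f 20 9 21
f 20 21 11
f 21 9 22
f 21 22 11
f 22 9 23
f 22 23 11
f 23 9 24
f 23 24 11
f 24 9 25
f 24 25 11
f 25 9 10
f 25 10 11
f 27 26 30
f 27 30 28
f 28 30 31
f 28 31 29
f 30 26 32
f 30 32 31
f 31 32 33
f 31 33 29
f 32 26 34
f 32 34 33
f 33 34 35
f 33 35 29
f 34 26 36
f 34 36 35
f 35 36 37
f 35 37 29
f 36 26 38
f 36 38 37
f 37 38 39
f 37 39 29
f 38 26 40
f 38 40 39
f 39 40 41
f 39 41 29
f 40 26 42
f 40 42 41
f 41 42 43
f 41 43 29
f 42 26 44
f 42 44 43
f 43 44 45
f 43 45 29
f 44 26 46
f 44 46 45
f 45 46 47
f 45 47 29
f 46 26 48
f 46 48 47
f 47 48 49
f 47 49 29
f 48 26 50
f 48 50 49
f 49 50 51
f 49 51 29
f 50 26 52
f 50 52 51
f 51 52 53
f 51 53 29
f 52 26 54
f 52 54 53
f 53 54 55
f 53 55 29
f 54 26 56
f 54 56 55
f 55 56 57
f 55 57 29
f 56 26 27
f 56 27 57
f 57 27 28
f 57 28 29



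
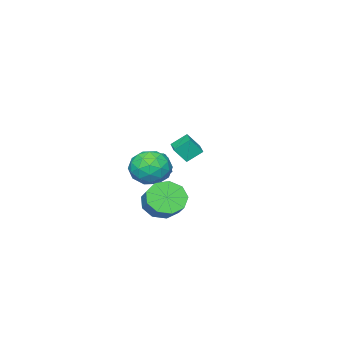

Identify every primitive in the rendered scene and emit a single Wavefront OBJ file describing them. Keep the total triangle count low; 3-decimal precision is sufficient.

v -3.582 -3.249 -0.45
v -4.272 -2.698 0.239
v -2.785 -2.287 -0.422
v -3.475 -1.736 0.267
v -3.065 -3.704 0.433
v -3.755 -3.153 1.122
v -2.268 -2.742 0.461
v -2.958 -2.191 1.15
v 1.751 0.73 1.494
v 2.473 0.866 2.387
v 3.147 0.014 0.473
v 3.869 0.15 1.366
v 3.025 -0.639 1.42
v 2.162 -0.196 2.051
v 3.458 1.076 0.809
v 2.595 1.519 1.44
v 3.528 1.08 1.963
v 3.261 0.02 2.341
v 2.359 0.86 0.519
v 2.092 -0.2 0.897
v 1.99 0.861 2.03
v 3.63 0.019 0.83
v 3.134 -0.444 0.862
v 3.559 -0.365 1.387
v 1.807 0.237 1.832
v 2.231 0.316 2.357
v 2.556 -0.568 1.789
v 3.389 0.564 0.503
v 3.813 0.643 1.028
v 2.061 1.245 1.473
v 2.486 1.324 1.998
v 3.064 1.448 1.071
v 3.034 1.067 2.306
v 3.855 0.646 1.706
v 3.613 1.19 1.379
v 3.106 1.45 1.749
v 2.877 0.444 2.528
v 3.697 0.023 1.928
v 3.201 -0.441 1.96
v 2.694 -0.181 2.331
v 3.497 0.569 2.279
v 1.923 0.857 0.932
v 2.743 0.436 0.332
v 2.926 1.061 0.529
v 2.419 1.321 0.9
v 1.765 0.234 1.154
v 2.586 -0.187 0.554
v 2.514 -0.57 1.111
v 2.007 -0.31 1.481
v 2.123 0.311 0.581
v 2.749 1.148 -0.754
v 3.428 0.409 -0.384
v 3.95 1.252 0.344
v 3.271 1.992 -0.026
v 3.714 0.74 -0.971
v 4.235 1.583 -0.243
v 3.548 1.262 -1.457
v 4.07 2.105 -0.729
v 3.009 1.731 -1.614
v 3.53 2.574 -0.885
v 2.348 1.927 -1.368
v 2.869 2.77 -0.64
v 1.875 1.76 -0.835
v 2.396 2.603 -0.107
v 1.811 1.306 -0.264
v 2.332 2.149 0.464
v 2.186 0.779 0.077
v 2.708 1.622 0.805
v 2.825 0.424 0.03
v 3.346 1.267 0.758
v 1.506 -0.292 0.4
v 2.245 -0.386 0.551
v 1.973 -1.081 1.451
v 1.234 -0.988 1.3
v 2.094 -0.013 0.793
v 1.821 -0.708 1.693
v 1.718 0.253 0.884
v 1.446 -0.442 1.785
v 1.261 0.311 0.791
v 0.989 -0.384 1.692
v 0.898 0.138 0.548
v 0.626 -0.557 1.449
v 0.767 -0.199 0.249
v 0.495 -0.894 1.149
v 0.919 -0.572 0.007
v 0.646 -1.267 0.907
v 1.294 -0.838 -0.085
v 1.022 -1.533 0.816
v 1.751 -0.896 0.008
v 1.479 -1.591 0.909
v 2.114 -0.723 0.251
v 1.842 -1.418 1.152
f 2 4 1
f 5 2 1
f 1 4 3
f 3 5 1
f 2 8 4
f 6 2 5
f 6 8 2
f 4 8 3
f 7 5 3
f 3 8 7
f 7 6 5
f 8 6 7
f 9 46 25
f 46 20 49
f 25 49 14
f 46 49 25
f 9 25 21
f 25 14 26
f 21 26 10
f 25 26 21
f 9 21 30
f 21 10 31
f 30 31 16
f 21 31 30
f 9 30 42
f 30 16 45
f 42 45 19
f 30 45 42
f 9 42 46
f 42 19 50
f 46 50 20
f 42 50 46
f 10 26 37
f 26 14 40
f 37 40 18
f 26 40 37
f 14 49 27
f 49 20 48
f 27 48 13
f 49 48 27
f 20 50 47
f 50 19 43
f 47 43 11
f 50 43 47
f 19 45 44
f 45 16 32
f 44 32 15
f 45 32 44
f 16 31 36
f 31 10 33
f 36 33 17
f 31 33 36
f 12 38 24
f 38 18 39
f 24 39 13
f 38 39 24
f 12 24 22
f 24 13 23
f 22 23 11
f 24 23 22
f 12 22 29
f 22 11 28
f 29 28 15
f 22 28 29
f 12 29 34
f 29 15 35
f 34 35 17
f 29 35 34
f 12 34 38
f 34 17 41
f 38 41 18
f 34 41 38
f 13 39 27
f 39 18 40
f 27 40 14
f 39 40 27
f 11 23 47
f 23 13 48
f 47 48 20
f 23 48 47
f 15 28 44
f 28 11 43
f 44 43 19
f 28 43 44
f 17 35 36
f 35 15 32
f 36 32 16
f 35 32 36
f 18 41 37
f 41 17 33
f 37 33 10
f 41 33 37
f 52 51 55
f 52 55 53
f 53 55 56
f 53 56 54
f 55 51 57
f 55 57 56
f 56 57 58
f 56 58 54
f 57 51 59
f 57 59 58
f 58 59 60
f 58 60 54
f 59 51 61
f 59 61 60
f 60 61 62
f 60 62 54
f 61 51 63
f 61 63 62
f 62 63 64
f 62 64 54
f 63 51 65
f 63 65 64
f 64 65 66
f 64 66 54
f 65 51 67
f 65 67 66
f 66 67 68
f 66 68 54
f 67 51 69
f 67 69 68
f 68 69 70
f 68 70 54
f 69 51 52
f 69 52 70
f 70 52 53
f 70 53 54
f 72 71 75
f 72 75 73
f 73 75 76
f 73 76 74
f 75 71 77
f 75 77 76
f 76 77 78
f 76 78 74
f 77 71 79
f 77 79 78
f 78 79 80
f 78 80 74
f 79 71 81
f 79 81 80
f 80 81 82
f 80 82 74
f 81 71 83
f 81 83 82
f 82 83 84
f 82 84 74
f 83 71 85
f 83 85 84
f 84 85 86
f 84 86 74
f 85 71 87
f 85 87 86
f 86 87 88
f 86 88 74
f 87 71 89
f 87 89 88
f 88 89 90
f 88 90 74
f 89 71 91
f 89 91 90
f 90 91 92
f 90 92 74
f 91 71 72
f 91 72 92
f 92 72 73
f 92 73 74



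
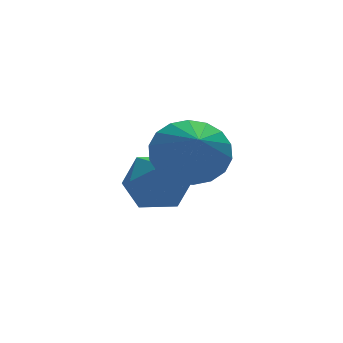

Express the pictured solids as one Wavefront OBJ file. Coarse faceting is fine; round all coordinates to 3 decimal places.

v 1.919 0.367 1.702
v 2.837 0.505 2.194
v 1.581 -0.867 2.678
v 2.546 0.778 2.438
v 2.131 0.969 2.536
v 1.674 1.041 2.469
v 1.266 0.98 2.25
v 0.987 0.797 1.922
v 0.893 0.529 1.551
v 1.002 0.23 1.21
v 1.293 -0.043 0.966
v 1.708 -0.234 0.868
v 2.165 -0.307 0.935
v 2.573 -0.245 1.154
v 2.852 -0.063 1.482
v 2.946 0.205 1.853
v 1.527 2.861 0.568
v 2.096 3.347 -0.125
v 1.704 1.453 -0.275
v 2.273 1.939 -0.968
v 2.634 1.79 -0.026
v 2.525 2.66 0.495
v 1.275 2.14 -0.895
v 1.166 3.01 -0.374
v 1.941 2.902 -1.029
v 2.78 2.685 -0.492
v 1.02 2.115 0.092
v 1.859 1.898 0.629
f 2 1 4
f 2 4 3
f 4 1 5
f 4 5 3
f 5 1 6
f 5 6 3
f 6 1 7
f 6 7 3
f 7 1 8
f 7 8 3
f 8 1 9
f 8 9 3
f 9 1 10
f 9 10 3
f 10 1 11
f 10 11 3
f 11 1 12
f 11 12 3
f 12 1 13
f 12 13 3
f 13 1 14
f 13 14 3
f 14 1 15
f 14 15 3
f 15 1 16
f 15 16 3
f 16 1 2
f 16 2 3
f 17 28 22
f 17 22 18
f 17 18 24
f 17 24 27
f 17 27 28
f 18 22 26
f 22 28 21
f 28 27 19
f 27 24 23
f 24 18 25
f 20 26 21
f 20 21 19
f 20 19 23
f 20 23 25
f 20 25 26
f 21 26 22
f 19 21 28
f 23 19 27
f 25 23 24
f 26 25 18



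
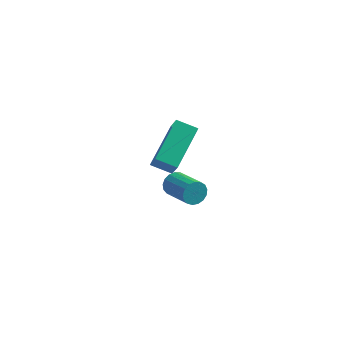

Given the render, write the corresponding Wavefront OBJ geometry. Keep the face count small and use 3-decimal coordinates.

v -1.692 1.077 -4.031
v -1.388 1.207 -4.508
v -0.224 0.334 -4.005
v -0.528 0.203 -3.529
v -1.317 1.406 -4.327
v -0.153 0.532 -3.824
v -1.332 1.529 -4.079
v -0.168 0.655 -3.576
v -1.429 1.549 -3.82
v -0.265 0.675 -3.317
v -1.587 1.46 -3.609
v -0.423 0.586 -3.106
v -1.769 1.284 -3.495
v -0.604 0.41 -2.992
v -1.933 1.06 -3.504
v -0.768 0.186 -3.001
v -2.042 0.84 -3.634
v -0.877 -0.034 -3.131
v -2.07 0.674 -3.855
v -0.906 -0.199 -3.352
v -2.013 0.601 -4.116
v -0.849 -0.273 -3.613
v -1.881 0.637 -4.358
v -0.717 -0.237 -3.855
v -1.707 0.773 -4.525
v -0.543 -0.101 -4.022
v -1.529 0.979 -4.579
v -0.365 0.105 -4.076
v -1.612 -2.062 -0.012
v -1.169 -2.695 1.046
v -1.379 -0.307 0.939
v -0.937 -0.94 1.998
v -0.743 -2 -0.338
v -0.301 -2.633 0.721
v -0.511 -0.245 0.614
v -0.068 -0.878 1.672
f 2 1 5
f 2 5 3
f 3 5 6
f 3 6 4
f 5 1 7
f 5 7 6
f 6 7 8
f 6 8 4
f 7 1 9
f 7 9 8
f 8 9 10
f 8 10 4
f 9 1 11
f 9 11 10
f 10 11 12
f 10 12 4
f 11 1 13
f 11 13 12
f 12 13 14
f 12 14 4
f 13 1 15
f 13 15 14
f 14 15 16
f 14 16 4
f 15 1 17
f 15 17 16
f 16 17 18
f 16 18 4
f 17 1 19
f 17 19 18
f 18 19 20
f 18 20 4
f 19 1 21
f 19 21 20
f 20 21 22
f 20 22 4
f 21 1 23
f 21 23 22
f 22 23 24
f 22 24 4
f 23 1 25
f 23 25 24
f 24 25 26
f 24 26 4
f 25 1 27
f 25 27 26
f 26 27 28
f 26 28 4
f 27 1 2
f 27 2 28
f 28 2 3
f 28 3 4
f 30 32 29
f 33 30 29
f 29 32 31
f 31 33 29
f 30 36 32
f 34 30 33
f 34 36 30
f 32 36 31
f 35 33 31
f 31 36 35
f 35 34 33
f 36 34 35



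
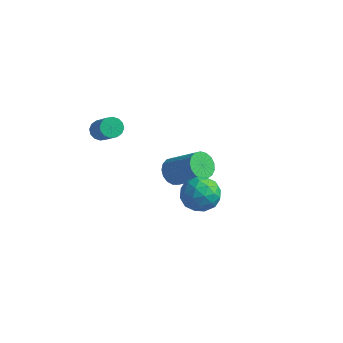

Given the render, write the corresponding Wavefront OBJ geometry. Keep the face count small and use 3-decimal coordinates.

v 3.356 -1.348 0.767
v 3.812 -1.729 -0.061
v 2.208 -2.531 0.681
v 2.664 -2.912 -0.147
v 3.12 -2.981 0.763
v 3.829 -2.25 0.816
v 2.191 -2.01 -0.196
v 2.9 -1.279 -0.143
v 3.092 -2.139 -0.656
v 3.666 -2.739 -0.064
v 2.354 -1.521 0.684
v 2.928 -2.121 1.276
v 3.684 -1.435 0.361
v 2.336 -2.825 0.259
v 2.603 -2.866 0.794
v 2.871 -3.09 0.307
v 3.694 -1.741 0.876
v 3.963 -1.965 0.389
v 3.556 -2.701 0.874
v 2.057 -2.295 0.231
v 2.326 -2.519 -0.256
v 3.149 -1.17 0.313
v 3.417 -1.394 -0.174
v 2.464 -1.559 -0.254
v 3.53 -1.9 -0.476
v 2.855 -2.595 -0.527
v 2.577 -2.065 -0.556
v 2.994 -1.635 -0.524
v 3.867 -2.253 -0.128
v 3.192 -2.948 -0.179
v 3.46 -2.988 0.356
v 3.877 -2.558 0.388
v 3.444 -2.493 -0.478
v 2.828 -1.312 0.799
v 2.153 -2.007 0.748
v 2.143 -1.702 0.232
v 2.56 -1.272 0.264
v 3.165 -1.665 1.147
v 2.49 -2.36 1.096
v 3.026 -2.625 1.144
v 3.443 -2.195 1.176
v 2.576 -1.767 1.098
v -1.585 3.158 -4.484
v -1.066 3.221 -5.115
v 0.605 3.166 -3.747
v 0.085 3.102 -3.116
v -1.137 3.594 -5.014
v 0.534 3.538 -3.646
v -1.31 3.867 -4.791
v 0.36 3.811 -3.423
v -1.547 3.977 -4.498
v 0.124 3.921 -3.13
v -1.792 3.899 -4.202
v -0.121 3.844 -2.834
v -1.99 3.652 -3.97
v -0.319 3.596 -2.602
v -2.095 3.292 -3.856
v -0.425 3.236 -2.488
v -2.084 2.9 -3.886
v -0.413 2.845 -2.518
v -1.958 2.568 -4.053
v -0.287 2.513 -2.685
v -1.747 2.371 -4.319
v -0.076 2.315 -2.951
v -1.499 2.354 -4.622
v 0.172 2.299 -3.254
v -1.271 2.521 -4.894
v 0.4 2.466 -3.526
v -1.114 2.834 -5.072
v 0.556 2.779 -3.704
v -3.165 -0.921 1.243
v -2.783 -1.077 0.821
v -1.694 -1.796 2.075
v -2.075 -1.639 2.497
v -2.696 -0.797 0.906
v -1.607 -1.516 2.16
v -2.735 -0.55 1.082
v -1.645 -1.269 2.336
v -2.889 -0.402 1.3
v -1.799 -1.121 2.554
v -3.116 -0.393 1.503
v -2.027 -1.112 2.757
v -3.357 -0.526 1.637
v -2.268 -1.244 2.891
v -3.546 -0.764 1.665
v -2.457 -1.483 2.919
v -3.633 -1.044 1.58
v -2.544 -1.763 2.834
v -3.595 -1.291 1.404
v -2.505 -2.01 2.658
v -3.441 -1.439 1.186
v -2.351 -2.158 2.44
v -3.213 -1.448 0.983
v -2.124 -2.167 2.237
v -2.972 -1.316 0.849
v -1.883 -2.034 2.103
f 1 38 17
f 38 12 41
f 17 41 6
f 38 41 17
f 1 17 13
f 17 6 18
f 13 18 2
f 17 18 13
f 1 13 22
f 13 2 23
f 22 23 8
f 13 23 22
f 1 22 34
f 22 8 37
f 34 37 11
f 22 37 34
f 1 34 38
f 34 11 42
f 38 42 12
f 34 42 38
f 2 18 29
f 18 6 32
f 29 32 10
f 18 32 29
f 6 41 19
f 41 12 40
f 19 40 5
f 41 40 19
f 12 42 39
f 42 11 35
f 39 35 3
f 42 35 39
f 11 37 36
f 37 8 24
f 36 24 7
f 37 24 36
f 8 23 28
f 23 2 25
f 28 25 9
f 23 25 28
f 4 30 16
f 30 10 31
f 16 31 5
f 30 31 16
f 4 16 14
f 16 5 15
f 14 15 3
f 16 15 14
f 4 14 21
f 14 3 20
f 21 20 7
f 14 20 21
f 4 21 26
f 21 7 27
f 26 27 9
f 21 27 26
f 4 26 30
f 26 9 33
f 30 33 10
f 26 33 30
f 5 31 19
f 31 10 32
f 19 32 6
f 31 32 19
f 3 15 39
f 15 5 40
f 39 40 12
f 15 40 39
f 7 20 36
f 20 3 35
f 36 35 11
f 20 35 36
f 9 27 28
f 27 7 24
f 28 24 8
f 27 24 28
f 10 33 29
f 33 9 25
f 29 25 2
f 33 25 29
f 44 43 47
f 44 47 45
f 45 47 48
f 45 48 46
f 47 43 49
f 47 49 48
f 48 49 50
f 48 50 46
f 49 43 51
f 49 51 50
f 50 51 52
f 50 52 46
f 51 43 53
f 51 53 52
f 52 53 54
f 52 54 46
f 53 43 55
f 53 55 54
f 54 55 56
f 54 56 46
f 55 43 57
f 55 57 56
f 56 57 58
f 56 58 46
f 57 43 59
f 57 59 58
f 58 59 60
f 58 60 46
f 59 43 61
f 59 61 60
f 60 61 62
f 60 62 46
f 61 43 63
f 61 63 62
f 62 63 64
f 62 64 46
f 63 43 65
f 63 65 64
f 64 65 66
f 64 66 46
f 65 43 67
f 65 67 66
f 66 67 68
f 66 68 46
f 67 43 69
f 67 69 68
f 68 69 70
f 68 70 46
f 69 43 44
f 69 44 70
f 70 44 45
f 70 45 46
f 72 71 75
f 72 75 73
f 73 75 76
f 73 76 74
f 75 71 77
f 75 77 76
f 76 77 78
f 76 78 74
f 77 71 79
f 77 79 78
f 78 79 80
f 78 80 74
f 79 71 81
f 79 81 80
f 80 81 82
f 80 82 74
f 81 71 83
f 81 83 82
f 82 83 84
f 82 84 74
f 83 71 85
f 83 85 84
f 84 85 86
f 84 86 74
f 85 71 87
f 85 87 86
f 86 87 88
f 86 88 74
f 87 71 89
f 87 89 88
f 88 89 90
f 88 90 74
f 89 71 91
f 89 91 90
f 90 91 92
f 90 92 74
f 91 71 93
f 91 93 92
f 92 93 94
f 92 94 74
f 93 71 95
f 93 95 94
f 94 95 96
f 94 96 74
f 95 71 72
f 95 72 96
f 96 72 73
f 96 73 74



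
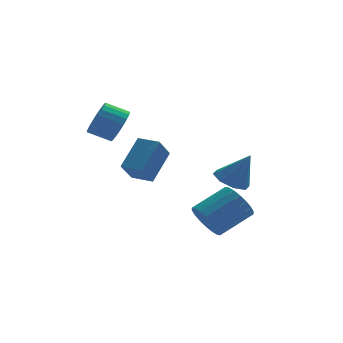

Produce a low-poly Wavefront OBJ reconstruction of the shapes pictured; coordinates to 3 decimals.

v -2.059 1.856 0.673
v -2.623 1.174 1.666
v -1.145 2.922 1.924
v -1.709 2.24 2.917
v -1.211 1.14 0.663
v -1.775 0.458 1.656
v -0.297 2.206 1.914
v -0.861 1.524 2.907
v -2.276 3.844 3.069
v -1.927 3.511 3.899
v -2.995 3.743 4.441
v -3.344 4.076 3.611
v -1.836 3.874 3.922
v -2.904 4.105 4.464
v -1.813 4.232 3.815
v -2.881 4.464 4.357
v -1.86 4.531 3.595
v -2.928 4.763 4.137
v -1.97 4.726 3.294
v -3.038 4.957 3.837
v -2.127 4.786 2.96
v -3.195 5.018 3.502
v -2.307 4.703 2.641
v -3.375 4.935 3.184
v -2.482 4.49 2.388
v -3.55 4.721 2.931
v -2.625 4.177 2.239
v -3.693 4.409 2.781
v -2.716 3.815 2.216
v -3.784 4.046 2.758
v -2.739 3.456 2.323
v -3.807 3.688 2.865
v -2.692 3.157 2.543
v -3.76 3.389 3.085
v -2.582 2.963 2.843
v -3.65 3.194 3.386
v -2.425 2.902 3.178
v -3.493 3.134 3.72
v -2.245 2.985 3.496
v -3.313 3.217 4.039
v -2.07 3.199 3.749
v -3.138 3.43 4.292
v 0.806 -0.856 -1.05
v 1.3 -0.864 -1.886
v 2.867 -0.311 -0.965
v 2.374 -0.304 -0.13
v 1.147 -0.461 -1.868
v 2.714 0.092 -0.947
v 0.927 -0.136 -1.688
v 2.494 0.417 -0.768
v 0.683 0.047 -1.383
v 2.25 0.599 -0.462
v 0.463 0.05 -1.011
v 2.031 0.603 -0.09
v 0.312 -0.126 -0.647
v 1.879 0.427 0.274
v 0.258 -0.447 -0.363
v 1.825 0.106 0.558
v 0.313 -0.849 -0.215
v 1.88 -0.296 0.706
v 0.466 -1.252 -0.233
v 2.033 -0.699 0.688
v 0.686 -1.577 -0.412
v 2.253 -1.024 0.508
v 0.93 -1.759 -0.718
v 2.497 -1.207 0.203
v 1.149 -1.763 -1.09
v 2.717 -1.21 -0.169
v 1.301 -1.587 -1.454
v 2.868 -1.034 -0.533
v 1.355 -1.266 -1.738
v 2.922 -0.713 -0.817
v 2.754 3.603 -0.514
v 3.597 3.585 -0.953
v 3.586 3.337 1.094
v 3.407 4.255 -0.744
v 2.834 4.543 -0.4
v 2.215 4.281 -0.123
v 1.912 3.622 -0.075
v 2.102 2.952 -0.285
v 2.674 2.664 -0.628
v 3.293 2.926 -0.905
f 2 4 1
f 5 2 1
f 1 4 3
f 3 5 1
f 2 8 4
f 6 2 5
f 6 8 2
f 4 8 3
f 7 5 3
f 3 8 7
f 7 6 5
f 8 6 7
f 10 9 13
f 10 13 11
f 11 13 14
f 11 14 12
f 13 9 15
f 13 15 14
f 14 15 16
f 14 16 12
f 15 9 17
f 15 17 16
f 16 17 18
f 16 18 12
f 17 9 19
f 17 19 18
f 18 19 20
f 18 20 12
f 19 9 21
f 19 21 20
f 20 21 22
f 20 22 12
f 21 9 23
f 21 23 22
f 22 23 24
f 22 24 12
f 23 9 25
f 23 25 24
f 24 25 26
f 24 26 12
f 25 9 27
f 25 27 26
f 26 27 28
f 26 28 12
f 27 9 29
f 27 29 28
f 28 29 30
f 28 30 12
f 29 9 31
f 29 31 30
f 30 31 32
f 30 32 12
f 31 9 33
f 31 33 32
f 32 33 34
f 32 34 12
f 33 9 35
f 33 35 34
f 34 35 36
f 34 36 12
f 35 9 37
f 35 37 36
f 36 37 38
f 36 38 12
f 37 9 39
f 37 39 38
f 38 39 40
f 38 40 12
f 39 9 41
f 39 41 40
f 40 41 42
f 40 42 12
f 41 9 10
f 41 10 42
f 42 10 11
f 42 11 12
f 44 43 47
f 44 47 45
f 45 47 48
f 45 48 46
f 47 43 49
f 47 49 48
f 48 49 50
f 48 50 46
f 49 43 51
f 49 51 50
f 50 51 52
f 50 52 46
f 51 43 53
f 51 53 52
f 52 53 54
f 52 54 46
f 53 43 55
f 53 55 54
f 54 55 56
f 54 56 46
f 55 43 57
f 55 57 56
f 56 57 58
f 56 58 46
f 57 43 59
f 57 59 58
f 58 59 60
f 58 60 46
f 59 43 61
f 59 61 60
f 60 61 62
f 60 62 46
f 61 43 63
f 61 63 62
f 62 63 64
f 62 64 46
f 63 43 65
f 63 65 64
f 64 65 66
f 64 66 46
f 65 43 67
f 65 67 66
f 66 67 68
f 66 68 46
f 67 43 69
f 67 69 68
f 68 69 70
f 68 70 46
f 69 43 71
f 69 71 70
f 70 71 72
f 70 72 46
f 71 43 44
f 71 44 72
f 72 44 45
f 72 45 46
f 74 73 76
f 74 76 75
f 76 73 77
f 76 77 75
f 77 73 78
f 77 78 75
f 78 73 79
f 78 79 75
f 79 73 80
f 79 80 75
f 80 73 81
f 80 81 75
f 81 73 82
f 81 82 75
f 82 73 74
f 82 74 75



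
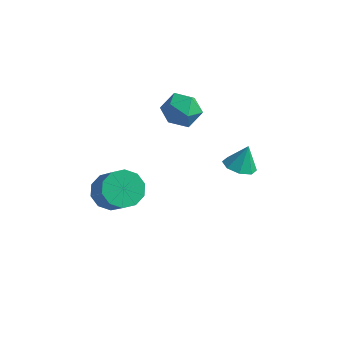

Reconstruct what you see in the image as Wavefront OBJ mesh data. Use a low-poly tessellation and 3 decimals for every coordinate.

v -2.002 1.074 2.35
v -1.077 1.107 1.921
v -1.483 -0.107 3.379
v -0.558 -0.074 2.95
v -0.888 0.711 3.512
v -1.208 1.441 2.876
v -1.352 -0.441 2.424
v -1.672 0.289 1.788
v -0.675 0.17 1.967
v -0.388 0.882 2.639
v -2.172 0.118 2.661
v -1.885 0.83 3.333
v 2.505 -0.629 1.401
v 3.262 -0.849 1.352
v 2.695 -0.231 2.559
v 3.174 -0.279 1.17
v 2.694 0.086 1.124
v 2.103 0.032 1.239
v 1.747 -0.41 1.45
v 1.835 -0.98 1.631
v 2.316 -1.344 1.678
v 2.906 -1.29 1.562
v -3.349 -2.052 -2.331
v -2.547 -1.599 -2.769
v -1.309 -2.395 -1.327
v -2.111 -2.848 -0.889
v -2.786 -1.201 -2.343
v -1.549 -1.997 -0.901
v -3.241 -1.128 -1.913
v -2.004 -1.924 -0.471
v -3.737 -1.408 -1.642
v -2.5 -2.204 -0.2
v -4.084 -1.934 -1.634
v -2.847 -2.73 -0.193
v -4.151 -2.505 -1.893
v -2.913 -3.301 -0.451
v -3.911 -2.903 -2.319
v -2.674 -3.699 -0.877
v -3.456 -2.976 -2.749
v -2.219 -3.772 -1.307
v -2.96 -2.696 -3.02
v -1.723 -3.492 -1.578
v -2.613 -2.17 -3.027
v -1.376 -2.966 -1.586
f 1 12 6
f 1 6 2
f 1 2 8
f 1 8 11
f 1 11 12
f 2 6 10
f 6 12 5
f 12 11 3
f 11 8 7
f 8 2 9
f 4 10 5
f 4 5 3
f 4 3 7
f 4 7 9
f 4 9 10
f 5 10 6
f 3 5 12
f 7 3 11
f 9 7 8
f 10 9 2
f 14 13 16
f 14 16 15
f 16 13 17
f 16 17 15
f 17 13 18
f 17 18 15
f 18 13 19
f 18 19 15
f 19 13 20
f 19 20 15
f 20 13 21
f 20 21 15
f 21 13 22
f 21 22 15
f 22 13 14
f 22 14 15
f 24 23 27
f 24 27 25
f 25 27 28
f 25 28 26
f 27 23 29
f 27 29 28
f 28 29 30
f 28 30 26
f 29 23 31
f 29 31 30
f 30 31 32
f 30 32 26
f 31 23 33
f 31 33 32
f 32 33 34
f 32 34 26
f 33 23 35
f 33 35 34
f 34 35 36
f 34 36 26
f 35 23 37
f 35 37 36
f 36 37 38
f 36 38 26
f 37 23 39
f 37 39 38
f 38 39 40
f 38 40 26
f 39 23 41
f 39 41 40
f 40 41 42
f 40 42 26
f 41 23 43
f 41 43 42
f 42 43 44
f 42 44 26
f 43 23 24
f 43 24 44
f 44 24 25
f 44 25 26



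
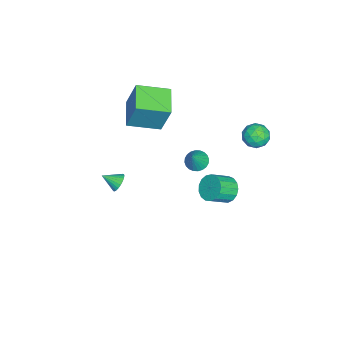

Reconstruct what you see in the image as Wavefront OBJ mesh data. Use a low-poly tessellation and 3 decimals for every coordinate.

v 3.498 3.189 1.89
v 3.736 2.803 1.256
v 4.421 2.044 1.976
v 4.182 2.431 2.61
v 3.991 3.072 1.297
v 4.676 2.314 2.018
v 4.133 3.368 1.475
v 4.818 2.61 2.195
v 4.13 3.624 1.747
v 4.814 2.865 2.467
v 3.981 3.78 2.052
v 4.666 3.021 2.772
v 3.722 3.8 2.32
v 4.407 3.042 3.04
v 3.411 3.681 2.489
v 4.096 2.922 3.21
v 3.121 3.449 2.522
v 3.805 2.69 3.242
v 2.916 3.157 2.409
v 3.601 2.399 3.129
v 2.845 2.873 2.177
v 3.53 2.115 2.898
v 2.923 2.662 1.88
v 3.608 1.903 2.6
v 3.133 2.571 1.585
v 3.818 1.812 2.305
v 3.427 2.622 1.36
v 4.111 1.863 2.08
v -2.5 -3.43 1.965
v -2.158 -2.794 3.937
v -3.016 -1.645 1.479
v -2.674 -1.01 3.451
v -0.886 -3.07 1.569
v -0.544 -2.435 3.541
v -1.402 -1.286 1.083
v -1.06 -0.65 3.055
v -0.396 0.858 -0.231
v -0.075 0.345 -0.495
v 0.376 0.742 0.931
v 0.072 0.541 -0.573
v 0.148 0.786 -0.599
v 0.141 1.042 -0.569
v 0.052 1.269 -0.487
v -0.105 1.434 -0.367
v -0.306 1.512 -0.226
v -0.52 1.489 -0.086
v -0.716 1.371 0.032
v -0.863 1.174 0.11
v -0.939 0.929 0.136
v -0.932 0.674 0.106
v -0.843 0.446 0.025
v -0.687 0.281 -0.096
v -0.485 0.204 -0.237
v -0.271 0.226 -0.377
v -3.7 4.106 -0.593
v -2.903 4.239 -0.399
v -3.577 2.821 -0.221
v -2.78 2.954 -0.027
v -3.382 3.297 0.431
v -3.458 4.091 0.201
v -3.022 2.969 -0.821
v -3.098 3.763 -1.051
v -2.484 3.536 -0.54
v -2.707 3.739 0.234
v -3.773 3.321 -0.854
v -3.996 3.524 -0.08
v -3.312 4.286 -0.529
v -3.168 2.774 -0.091
v -3.521 2.976 0.178
v -3.053 3.054 0.292
v -3.639 4.199 -0.176
v -3.17 4.277 -0.062
v -3.452 3.723 0.426
v -3.31 2.783 -0.558
v -2.841 2.861 -0.444
v -3.427 4.006 -0.912
v -2.959 4.084 -0.798
v -3.028 3.337 -1.046
v -2.598 3.95 -0.498
v -2.525 3.195 -0.279
v -2.668 3.203 -0.746
v -2.712 3.67 -0.881
v -2.729 4.07 -0.043
v -2.656 3.314 0.176
v -3.01 3.516 0.446
v -3.055 3.983 0.31
v -2.482 3.656 -0.125
v -3.824 3.746 -0.796
v -3.751 2.99 -0.577
v -3.425 3.077 -0.93
v -3.47 3.544 -1.066
v -3.955 3.865 -0.341
v -3.882 3.11 -0.122
v -3.768 3.39 0.261
v -3.812 3.857 0.126
v -3.998 3.404 -0.495
v -0.849 -3.542 -3.724
v -0.448 -3.746 -4.136
v -0.771 -4.458 -3.196
v -0.303 -3.643 -3.978
v -0.242 -3.524 -3.782
v -0.272 -3.408 -3.576
v -0.391 -3.312 -3.393
v -0.579 -3.252 -3.26
v -0.808 -3.235 -3.199
v -1.044 -3.266 -3.217
v -1.249 -3.338 -3.312
v -1.394 -3.442 -3.47
v -1.456 -3.56 -3.667
v -1.425 -3.676 -3.872
v -1.306 -3.772 -4.055
v -1.118 -3.833 -4.188
v -0.889 -3.849 -4.25
v -0.654 -3.819 -4.232
f 2 1 5
f 2 5 3
f 3 5 6
f 3 6 4
f 5 1 7
f 5 7 6
f 6 7 8
f 6 8 4
f 7 1 9
f 7 9 8
f 8 9 10
f 8 10 4
f 9 1 11
f 9 11 10
f 10 11 12
f 10 12 4
f 11 1 13
f 11 13 12
f 12 13 14
f 12 14 4
f 13 1 15
f 13 15 14
f 14 15 16
f 14 16 4
f 15 1 17
f 15 17 16
f 16 17 18
f 16 18 4
f 17 1 19
f 17 19 18
f 18 19 20
f 18 20 4
f 19 1 21
f 19 21 20
f 20 21 22
f 20 22 4
f 21 1 23
f 21 23 22
f 22 23 24
f 22 24 4
f 23 1 25
f 23 25 24
f 24 25 26
f 24 26 4
f 25 1 27
f 25 27 26
f 26 27 28
f 26 28 4
f 27 1 2
f 27 2 28
f 28 2 3
f 28 3 4
f 30 32 29
f 33 30 29
f 29 32 31
f 31 33 29
f 30 36 32
f 34 30 33
f 34 36 30
f 32 36 31
f 35 33 31
f 31 36 35
f 35 34 33
f 36 34 35
f 38 37 40
f 38 40 39
f 40 37 41
f 40 41 39
f 41 37 42
f 41 42 39
f 42 37 43
f 42 43 39
f 43 37 44
f 43 44 39
f 44 37 45
f 44 45 39
f 45 37 46
f 45 46 39
f 46 37 47
f 46 47 39
f 47 37 48
f 47 48 39
f 48 37 49
f 48 49 39
f 49 37 50
f 49 50 39
f 50 37 51
f 50 51 39
f 51 37 52
f 51 52 39
f 52 37 53
f 52 53 39
f 53 37 54
f 53 54 39
f 54 37 38
f 54 38 39
f 55 92 71
f 92 66 95
f 71 95 60
f 92 95 71
f 55 71 67
f 71 60 72
f 67 72 56
f 71 72 67
f 55 67 76
f 67 56 77
f 76 77 62
f 67 77 76
f 55 76 88
f 76 62 91
f 88 91 65
f 76 91 88
f 55 88 92
f 88 65 96
f 92 96 66
f 88 96 92
f 56 72 83
f 72 60 86
f 83 86 64
f 72 86 83
f 60 95 73
f 95 66 94
f 73 94 59
f 95 94 73
f 66 96 93
f 96 65 89
f 93 89 57
f 96 89 93
f 65 91 90
f 91 62 78
f 90 78 61
f 91 78 90
f 62 77 82
f 77 56 79
f 82 79 63
f 77 79 82
f 58 84 70
f 84 64 85
f 70 85 59
f 84 85 70
f 58 70 68
f 70 59 69
f 68 69 57
f 70 69 68
f 58 68 75
f 68 57 74
f 75 74 61
f 68 74 75
f 58 75 80
f 75 61 81
f 80 81 63
f 75 81 80
f 58 80 84
f 80 63 87
f 84 87 64
f 80 87 84
f 59 85 73
f 85 64 86
f 73 86 60
f 85 86 73
f 57 69 93
f 69 59 94
f 93 94 66
f 69 94 93
f 61 74 90
f 74 57 89
f 90 89 65
f 74 89 90
f 63 81 82
f 81 61 78
f 82 78 62
f 81 78 82
f 64 87 83
f 87 63 79
f 83 79 56
f 87 79 83
f 98 97 100
f 98 100 99
f 100 97 101
f 100 101 99
f 101 97 102
f 101 102 99
f 102 97 103
f 102 103 99
f 103 97 104
f 103 104 99
f 104 97 105
f 104 105 99
f 105 97 106
f 105 106 99
f 106 97 107
f 106 107 99
f 107 97 108
f 107 108 99
f 108 97 109
f 108 109 99
f 109 97 110
f 109 110 99
f 110 97 111
f 110 111 99
f 111 97 112
f 111 112 99
f 112 97 113
f 112 113 99
f 113 97 114
f 113 114 99
f 114 97 98
f 114 98 99



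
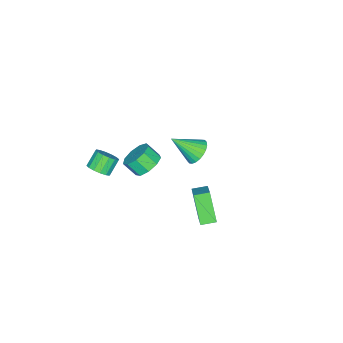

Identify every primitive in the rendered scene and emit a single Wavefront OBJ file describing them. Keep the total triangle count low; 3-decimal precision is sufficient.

v 1.86 -3.526 -2.972
v 2.314 -3.826 -2.485
v 1.534 -3.734 -1.701
v 1.08 -3.434 -2.188
v 2.379 -3.454 -2.464
v 1.599 -3.362 -1.68
v 2.305 -3.102 -2.579
v 1.525 -3.01 -1.795
v 2.112 -2.863 -2.799
v 1.332 -2.771 -2.015
v 1.852 -2.802 -3.065
v 1.071 -2.71 -2.281
v 1.593 -2.935 -3.307
v 0.813 -2.843 -2.523
v 1.406 -3.226 -3.459
v 0.626 -3.134 -2.675
v 1.341 -3.598 -3.48
v 0.561 -3.506 -2.696
v 1.415 -3.95 -3.365
v 0.635 -3.858 -2.581
v 1.608 -4.189 -3.145
v 0.828 -4.097 -2.361
v 1.869 -4.25 -2.879
v 1.088 -4.158 -2.095
v 2.127 -4.117 -2.637
v 1.347 -4.025 -1.853
v -3.119 -0.209 -3.919
v -2.313 -0.021 -4.218
v -2.381 -1.471 -2.721
v -2.343 0.205 -3.961
v -2.492 0.368 -3.698
v -2.736 0.443 -3.469
v -3.039 0.419 -3.308
v -3.353 0.299 -3.24
v -3.632 0.102 -3.276
v -3.833 -0.143 -3.41
v -3.925 -0.397 -3.621
v -3.894 -0.623 -3.878
v -3.746 -0.786 -4.141
v -3.501 -0.861 -4.37
v -3.199 -0.837 -4.531
v -2.884 -0.717 -4.598
v -2.605 -0.52 -4.563
v -2.405 -0.276 -4.429
v 0.167 -1.349 -2.813
v 1.09 -1.269 -2.89
v 1.217 -2.012 -2.144
v 0.293 -2.091 -2.067
v 0.873 -0.864 -2.45
v 0.999 -1.607 -1.704
v 0.325 -0.686 -2.18
v 0.452 -1.429 -1.434
v -0.297 -0.818 -2.206
v -0.17 -1.561 -1.46
v -0.702 -1.198 -2.516
v -0.575 -1.941 -1.77
v -0.7 -1.649 -2.965
v -0.574 -2.391 -2.219
v -0.293 -1.959 -3.343
v -0.167 -2.702 -2.597
v 0.329 -1.984 -3.473
v 0.455 -2.726 -2.727
v 0.875 -1.711 -3.294
v 1.002 -2.454 -2.548
v 2.165 2.665 -0.711
v 3.182 3.407 0.141
v 1.605 3.309 -0.602
v 2.622 4.05 0.25
v 2.838 3.51 -2.25
v 3.855 4.251 -1.398
v 2.278 4.153 -2.141
v 3.295 4.895 -1.289
f 2 1 5
f 2 5 3
f 3 5 6
f 3 6 4
f 5 1 7
f 5 7 6
f 6 7 8
f 6 8 4
f 7 1 9
f 7 9 8
f 8 9 10
f 8 10 4
f 9 1 11
f 9 11 10
f 10 11 12
f 10 12 4
f 11 1 13
f 11 13 12
f 12 13 14
f 12 14 4
f 13 1 15
f 13 15 14
f 14 15 16
f 14 16 4
f 15 1 17
f 15 17 16
f 16 17 18
f 16 18 4
f 17 1 19
f 17 19 18
f 18 19 20
f 18 20 4
f 19 1 21
f 19 21 20
f 20 21 22
f 20 22 4
f 21 1 23
f 21 23 22
f 22 23 24
f 22 24 4
f 23 1 25
f 23 25 24
f 24 25 26
f 24 26 4
f 25 1 2
f 25 2 26
f 26 2 3
f 26 3 4
f 28 27 30
f 28 30 29
f 30 27 31
f 30 31 29
f 31 27 32
f 31 32 29
f 32 27 33
f 32 33 29
f 33 27 34
f 33 34 29
f 34 27 35
f 34 35 29
f 35 27 36
f 35 36 29
f 36 27 37
f 36 37 29
f 37 27 38
f 37 38 29
f 38 27 39
f 38 39 29
f 39 27 40
f 39 40 29
f 40 27 41
f 40 41 29
f 41 27 42
f 41 42 29
f 42 27 43
f 42 43 29
f 43 27 44
f 43 44 29
f 44 27 28
f 44 28 29
f 46 45 49
f 46 49 47
f 47 49 50
f 47 50 48
f 49 45 51
f 49 51 50
f 50 51 52
f 50 52 48
f 51 45 53
f 51 53 52
f 52 53 54
f 52 54 48
f 53 45 55
f 53 55 54
f 54 55 56
f 54 56 48
f 55 45 57
f 55 57 56
f 56 57 58
f 56 58 48
f 57 45 59
f 57 59 58
f 58 59 60
f 58 60 48
f 59 45 61
f 59 61 60
f 60 61 62
f 60 62 48
f 61 45 63
f 61 63 62
f 62 63 64
f 62 64 48
f 63 45 46
f 63 46 64
f 64 46 47
f 64 47 48
f 66 68 65
f 69 66 65
f 65 68 67
f 67 69 65
f 66 72 68
f 70 66 69
f 70 72 66
f 68 72 67
f 71 69 67
f 67 72 71
f 71 70 69
f 72 70 71



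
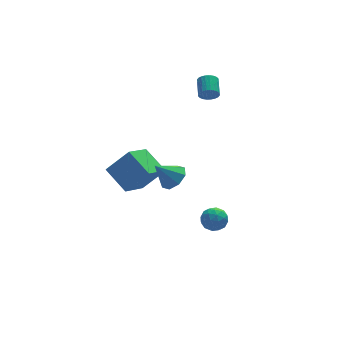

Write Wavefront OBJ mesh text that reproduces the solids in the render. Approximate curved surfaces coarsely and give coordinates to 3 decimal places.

v -1.151 -4.042 2.908
v -0.483 -3.937 3.486
v -2.149 -3.898 4.032
v -0.695 -3.346 3.223
v -1.174 -3.162 2.775
v -1.64 -3.493 2.405
v -1.819 -4.146 2.329
v -1.608 -4.738 2.592
v -1.129 -4.921 3.04
v -0.663 -4.59 3.41
v -1.68 -0.025 -1.109
v -3.055 -1.304 -0.002
v -2.365 1.475 -0.228
v -3.74 0.196 0.88
v -0.38 -0.236 0.26
v -1.755 -1.515 1.368
v -1.065 1.264 1.142
v -2.44 -0.015 2.249
v 1.776 -1.672 -3.281
v 2.206 -1.769 -2.564
v 1.374 -2.971 -3.216
v 1.804 -3.068 -2.499
v 1.117 -2.584 -2.515
v 1.365 -1.781 -2.555
v 2.215 -2.959 -3.225
v 2.463 -2.156 -3.265
v 2.477 -2.564 -2.53
v 1.798 -2.333 -2.091
v 1.782 -2.407 -3.689
v 1.103 -2.176 -3.25
v 2.026 -1.606 -2.928
v 1.554 -3.134 -2.852
v 1.15 -2.849 -2.861
v 1.403 -2.906 -2.44
v 1.531 -1.614 -2.923
v 1.784 -1.671 -2.501
v 1.144 -2.15 -2.472
v 1.796 -3.069 -3.279
v 2.049 -3.126 -2.857
v 2.177 -1.834 -3.34
v 2.43 -1.891 -2.919
v 2.436 -2.59 -3.308
v 2.438 -2.131 -2.487
v 2.203 -2.895 -2.449
v 2.444 -2.83 -2.875
v 2.59 -2.358 -2.899
v 2.039 -1.995 -2.229
v 1.803 -2.758 -2.191
v 1.399 -2.474 -2.2
v 1.545 -2.002 -2.223
v 2.199 -2.462 -2.209
v 1.777 -1.982 -3.589
v 1.541 -2.745 -3.551
v 2.035 -2.738 -3.557
v 2.181 -2.266 -3.58
v 1.377 -1.845 -3.331
v 1.142 -2.609 -3.293
v 0.99 -2.382 -2.881
v 1.136 -1.91 -2.905
v 1.381 -2.278 -3.571
v 3.297 3.108 3.487
v 3.707 3.185 3.015
v 4.013 4.289 3.461
v 3.603 4.212 3.933
v 3.503 3.281 2.917
v 3.809 4.385 3.363
v 3.267 3.35 2.906
v 3.573 4.455 3.353
v 3.036 3.383 2.984
v 3.342 4.488 3.43
v 2.845 3.374 3.138
v 3.151 4.478 3.584
v 2.723 3.324 3.345
v 3.029 4.429 3.791
v 2.688 3.241 3.574
v 2.993 4.346 4.02
v 2.745 3.138 3.789
v 3.051 4.243 4.236
v 2.887 3.031 3.959
v 3.193 4.135 4.405
v 3.091 2.935 4.057
v 3.397 4.039 4.503
v 3.327 2.865 4.067
v 3.633 3.97 4.514
v 3.558 2.832 3.99
v 3.864 3.937 4.436
v 3.749 2.842 3.836
v 4.055 3.946 4.282
v 3.871 2.891 3.629
v 4.177 3.996 4.075
v 3.907 2.974 3.4
v 4.212 4.079 3.846
v 3.849 3.077 3.184
v 4.155 4.182 3.631
f 2 1 4
f 2 4 3
f 4 1 5
f 4 5 3
f 5 1 6
f 5 6 3
f 6 1 7
f 6 7 3
f 7 1 8
f 7 8 3
f 8 1 9
f 8 9 3
f 9 1 10
f 9 10 3
f 10 1 2
f 10 2 3
f 12 14 11
f 15 12 11
f 11 14 13
f 13 15 11
f 12 18 14
f 16 12 15
f 16 18 12
f 14 18 13
f 17 15 13
f 13 18 17
f 17 16 15
f 18 16 17
f 19 56 35
f 56 30 59
f 35 59 24
f 56 59 35
f 19 35 31
f 35 24 36
f 31 36 20
f 35 36 31
f 19 31 40
f 31 20 41
f 40 41 26
f 31 41 40
f 19 40 52
f 40 26 55
f 52 55 29
f 40 55 52
f 19 52 56
f 52 29 60
f 56 60 30
f 52 60 56
f 20 36 47
f 36 24 50
f 47 50 28
f 36 50 47
f 24 59 37
f 59 30 58
f 37 58 23
f 59 58 37
f 30 60 57
f 60 29 53
f 57 53 21
f 60 53 57
f 29 55 54
f 55 26 42
f 54 42 25
f 55 42 54
f 26 41 46
f 41 20 43
f 46 43 27
f 41 43 46
f 22 48 34
f 48 28 49
f 34 49 23
f 48 49 34
f 22 34 32
f 34 23 33
f 32 33 21
f 34 33 32
f 22 32 39
f 32 21 38
f 39 38 25
f 32 38 39
f 22 39 44
f 39 25 45
f 44 45 27
f 39 45 44
f 22 44 48
f 44 27 51
f 48 51 28
f 44 51 48
f 23 49 37
f 49 28 50
f 37 50 24
f 49 50 37
f 21 33 57
f 33 23 58
f 57 58 30
f 33 58 57
f 25 38 54
f 38 21 53
f 54 53 29
f 38 53 54
f 27 45 46
f 45 25 42
f 46 42 26
f 45 42 46
f 28 51 47
f 51 27 43
f 47 43 20
f 51 43 47
f 62 61 65
f 62 65 63
f 63 65 66
f 63 66 64
f 65 61 67
f 65 67 66
f 66 67 68
f 66 68 64
f 67 61 69
f 67 69 68
f 68 69 70
f 68 70 64
f 69 61 71
f 69 71 70
f 70 71 72
f 70 72 64
f 71 61 73
f 71 73 72
f 72 73 74
f 72 74 64
f 73 61 75
f 73 75 74
f 74 75 76
f 74 76 64
f 75 61 77
f 75 77 76
f 76 77 78
f 76 78 64
f 77 61 79
f 77 79 78
f 78 79 80
f 78 80 64
f 79 61 81
f 79 81 80
f 80 81 82
f 80 82 64
f 81 61 83
f 81 83 82
f 82 83 84
f 82 84 64
f 83 61 85
f 83 85 84
f 84 85 86
f 84 86 64
f 85 61 87
f 85 87 86
f 86 87 88
f 86 88 64
f 87 61 89
f 87 89 88
f 88 89 90
f 88 90 64
f 89 61 91
f 89 91 90
f 90 91 92
f 90 92 64
f 91 61 93
f 91 93 92
f 92 93 94
f 92 94 64
f 93 61 62
f 93 62 94
f 94 62 63
f 94 63 64

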